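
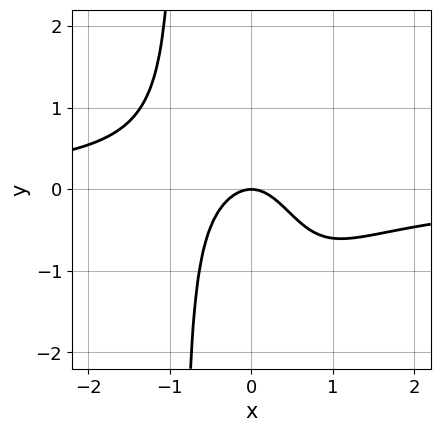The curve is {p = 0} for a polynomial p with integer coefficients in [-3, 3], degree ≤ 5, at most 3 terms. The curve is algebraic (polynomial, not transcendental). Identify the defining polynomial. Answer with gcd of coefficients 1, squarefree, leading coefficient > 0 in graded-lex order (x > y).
(a) The degree is 4 — a generic line meets the curve in up to 4 points.
(b) Reading off the gridlines: one x-axis crossing is at x = 0; one y-axis crossing is at y = 0.
(c) The integer polynomial consistent with all of this is the stated p.

3*x^3*y + 3*x^2 + 2*y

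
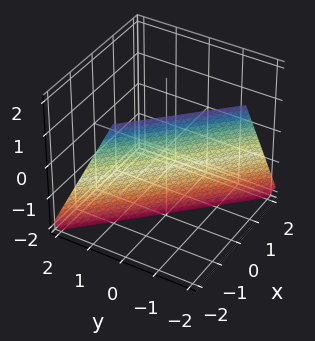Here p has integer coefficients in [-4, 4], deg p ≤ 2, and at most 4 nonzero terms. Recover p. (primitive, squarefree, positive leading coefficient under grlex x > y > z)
Degree: the surface is flat (a plane), so deg p = 1.
Observable constraints: it crosses the z-axis at the gridline z = -2; it crosses the y-axis at the gridline y = -1; one x-axis crossing is at x = -1.
Putting this together gives p.

2*x + 2*y + z + 2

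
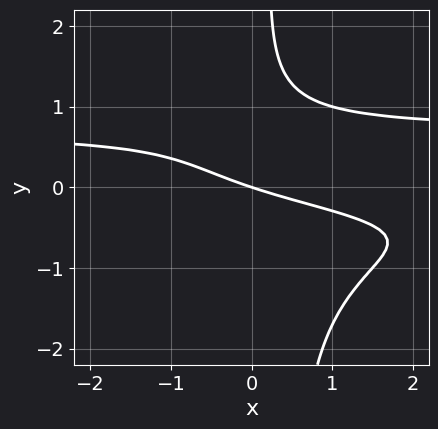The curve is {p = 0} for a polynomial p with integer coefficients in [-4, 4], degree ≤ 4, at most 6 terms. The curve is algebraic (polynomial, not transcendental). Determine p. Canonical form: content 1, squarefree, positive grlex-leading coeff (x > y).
3*x*y^3 - y^3 + 2*y^2 - x - 3*y

First, the degree is 4 — the shape is more complex than any degree-3 curve.
Then, from the visible intercepts: it crosses the y-axis at the gridline y = 0; it meets the x-axis at x = 0 (among the integer gridlines).
Finally, solving for integer coefficients yields p as stated.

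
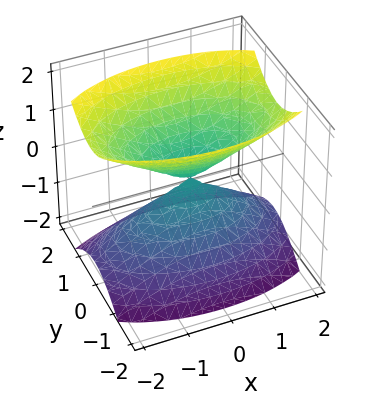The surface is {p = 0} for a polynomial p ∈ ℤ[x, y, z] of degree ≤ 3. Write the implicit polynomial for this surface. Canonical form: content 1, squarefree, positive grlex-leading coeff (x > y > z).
x^2 + 3*y^2 - 2*z^2

First, I count 2 distinct pieces. They look like related sheets of one shape, so recover p as a whole.
Then, the degree is 2 — two nappes meeting at a single point; a quadric.
Next, symmetries: the x ↦ −x reflection is a symmetry, so x appears only in even powers; mirror symmetry y ↦ −y ⇒ only even powers of y; it's symmetric under z → −z, forcing even powers of z.
Then, checking where it meets the axes: it crosses the y-axis at the gridline y = 0; it crosses the z-axis at the gridline z = 0; it meets the x-axis at x = 0 (among the integer gridlines).
Finally, together with the visible shape, these determine p as stated.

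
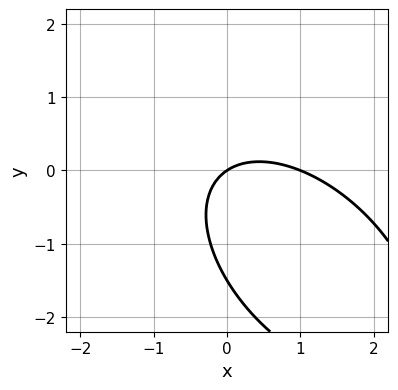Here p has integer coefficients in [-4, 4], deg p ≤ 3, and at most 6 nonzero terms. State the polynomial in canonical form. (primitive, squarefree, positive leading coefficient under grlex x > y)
2*x^2 + 2*x*y + 2*y^2 - 2*x + 3*y

1. Degree: no degree-1 curve has this shape, so deg p = 2.
2. Checking where it meets the axes: among the integer gridlines, it crosses the x-axis at x ∈ {0, 1}; it meets the y-axis at y = 0 (among the integer gridlines).
3. Assembling these constraints gives the stated polynomial.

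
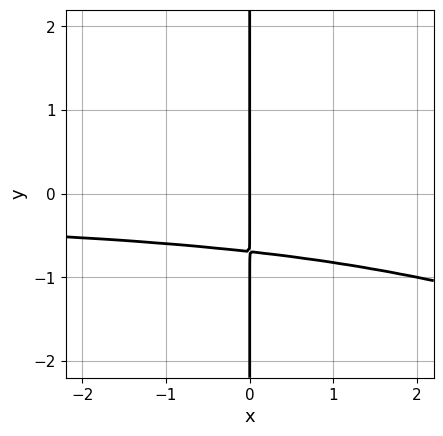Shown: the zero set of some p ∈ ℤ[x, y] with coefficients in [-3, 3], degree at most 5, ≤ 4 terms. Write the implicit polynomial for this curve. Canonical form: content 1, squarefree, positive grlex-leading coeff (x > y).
x^2*y^2 + 3*x*y^3 + x

First, deg p = 4.
Next, observable constraints: it meets the x-axis at x = 0 (among the integer gridlines); the visible y-axis segment lies entirely on the curve.
Finally, solving for integer coefficients yields p as stated.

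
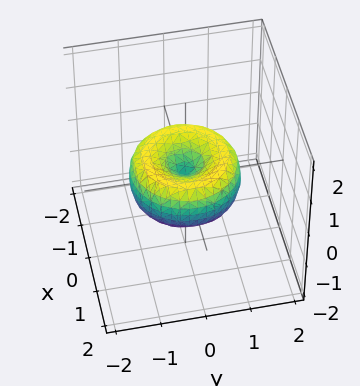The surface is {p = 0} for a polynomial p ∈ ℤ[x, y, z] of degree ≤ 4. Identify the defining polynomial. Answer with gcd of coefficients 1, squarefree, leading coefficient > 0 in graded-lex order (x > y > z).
Degree: no degree-3 surface has this shape, so deg p = 4.
Symmetries: the surface is invariant under rotation about z: p = q(x² + y², z).
Against the integer gridlines: a circular section at z = 0 has radius between 1 and 2; it meets the y-axis at y = 0 (among the integer gridlines); it crosses the x-axis at the gridline x = 0.
Fitting integer coefficients to these (and the overall shape) gives p.

2*x^4 + 4*x^2*y^2 + 2*y^4 - 3*x^2 - 3*y^2 + 3*z^2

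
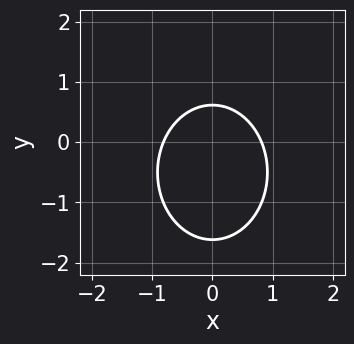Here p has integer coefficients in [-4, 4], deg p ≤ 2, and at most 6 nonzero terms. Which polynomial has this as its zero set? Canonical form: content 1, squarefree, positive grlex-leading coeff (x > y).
1. The degree is 2 — no degree-1 curve has this shape.
2. Symmetries: mirror symmetry x ↦ −x ⇒ only even powers of x.
3. The integer polynomial consistent with all of this is the stated p.

3*x^2 + 2*y^2 + 2*y - 2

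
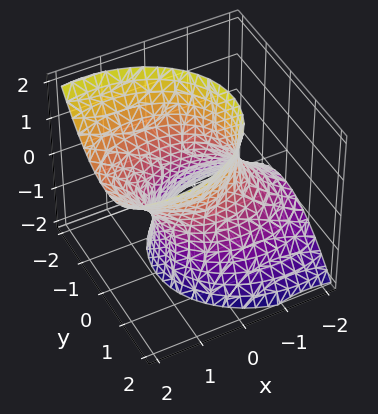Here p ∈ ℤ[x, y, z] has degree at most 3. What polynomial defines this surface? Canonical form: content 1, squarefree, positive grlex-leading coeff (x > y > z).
(a) deg p = 2.
(b) Checking where it meets the axes: among the integer gridlines, it crosses the y-axis at y ∈ {-1, 1}; the surface avoids every integer z-axis point in the box.
(c) Together with the visible shape, these determine p as stated.

2*x^2 - 3*x*z + 3*y^2 - z^2 - 3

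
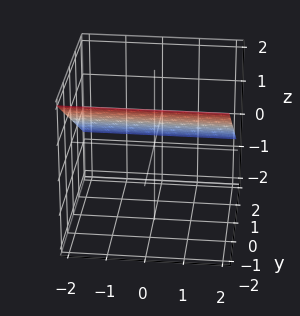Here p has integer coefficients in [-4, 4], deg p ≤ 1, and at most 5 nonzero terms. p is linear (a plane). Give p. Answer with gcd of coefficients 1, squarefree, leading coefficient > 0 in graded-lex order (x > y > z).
2*y + 3*z - 2

1. deg p = 1. Every cross-section is a straight line — this is a plane.
2. Against the integer gridlines: one y-axis crossing is at y = 1; it misses every integer gridline on the x-axis.
3. Solving for integer coefficients yields p as stated.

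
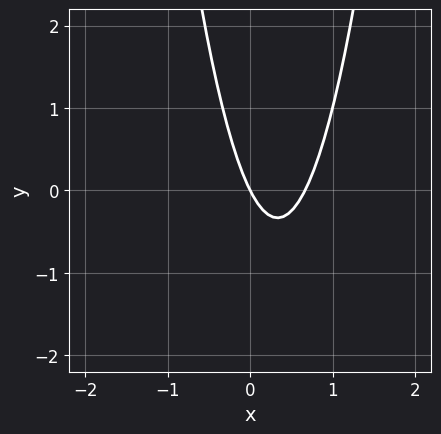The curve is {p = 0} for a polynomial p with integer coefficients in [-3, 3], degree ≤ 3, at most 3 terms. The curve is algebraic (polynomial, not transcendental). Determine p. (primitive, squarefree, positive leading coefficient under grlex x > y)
1. Degree: the shape is more complex than any degree-1 curve, so deg p = 2.
2. Against the integer gridlines: it crosses the x-axis at the gridline x = 0; it meets the y-axis at y = 0 (among the integer gridlines).
3. Fitting integer coefficients to these (and the overall shape) gives p.

3*x^2 - 2*x - y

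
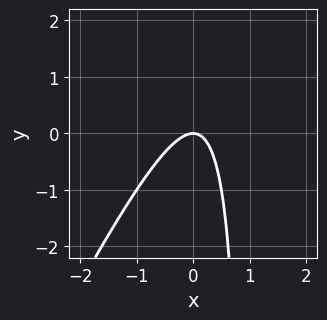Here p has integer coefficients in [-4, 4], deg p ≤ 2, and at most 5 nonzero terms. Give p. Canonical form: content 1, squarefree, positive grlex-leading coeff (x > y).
(a) The degree is 2 — no degree-1 curve has this shape.
(b) From the visible intercepts: one x-axis crossing is at x = 0; it crosses the y-axis at the gridline y = 0.
(c) Together with the visible shape, these determine p as stated.

2*x^2 - x*y + y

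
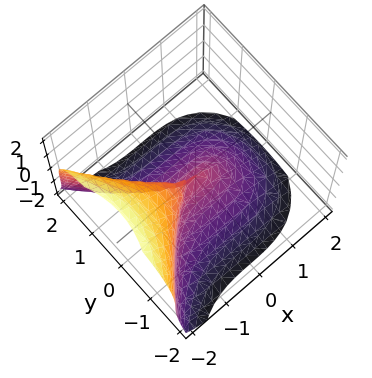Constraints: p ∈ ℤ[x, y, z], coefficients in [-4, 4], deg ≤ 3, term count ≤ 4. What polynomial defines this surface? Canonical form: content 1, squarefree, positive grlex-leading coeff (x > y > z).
1. The degree is 3 — no degree-2 surface has this shape.
2. Against the integer gridlines: one z-axis crossing is at z = 0; one y-axis crossing is at y = 0; one x-axis crossing is at x = 0.
3. Matching integer coefficients to the picture gives p.

x^3 + z^3 + 3*y^2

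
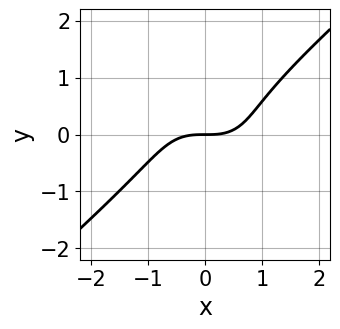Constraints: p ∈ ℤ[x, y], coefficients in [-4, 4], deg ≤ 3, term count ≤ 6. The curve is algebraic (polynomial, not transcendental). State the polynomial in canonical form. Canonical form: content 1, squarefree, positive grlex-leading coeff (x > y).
2*x^3 - 3*y^3 + y^2 - 3*y

1. Degree: the shape is more complex than any degree-2 curve, so deg p = 3.
2. Reading off the gridlines: it meets the x-axis at x = 0 (among the integer gridlines); one y-axis crossing is at y = 0.
3. Together with the visible shape, these determine p as stated.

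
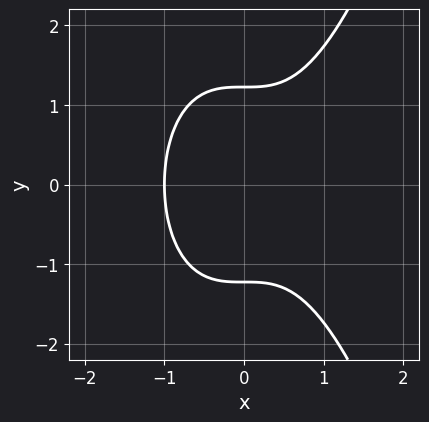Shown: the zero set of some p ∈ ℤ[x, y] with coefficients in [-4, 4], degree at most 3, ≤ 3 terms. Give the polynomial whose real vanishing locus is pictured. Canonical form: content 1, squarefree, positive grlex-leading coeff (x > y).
1. deg p = 3. A generic line meets the curve in up to 3 points.
2. Symmetries: the y ↦ −y reflection is a symmetry, so y appears only in even powers.
3. Reading off the gridlines: one x-axis crossing is at x = -1.
4. Fitting integer coefficients to these (and the overall shape) gives p.

3*x^3 - 2*y^2 + 3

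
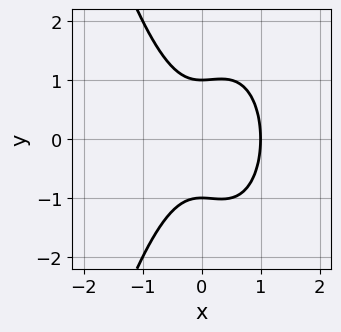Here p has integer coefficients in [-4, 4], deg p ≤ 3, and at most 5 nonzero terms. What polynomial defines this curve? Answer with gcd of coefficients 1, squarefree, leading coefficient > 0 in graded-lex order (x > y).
2*x^3 - x^2 + y^2 - 1

deg p = 3. No degree-2 curve has this shape.
Symmetries: the y ↦ −y reflection is a symmetry, so y appears only in even powers.
Observable constraints: among the integer gridlines, it crosses the y-axis at y ∈ {-1, 1}; it meets the x-axis at x = 1 (among the integer gridlines).
Together with the visible shape, these determine p as stated.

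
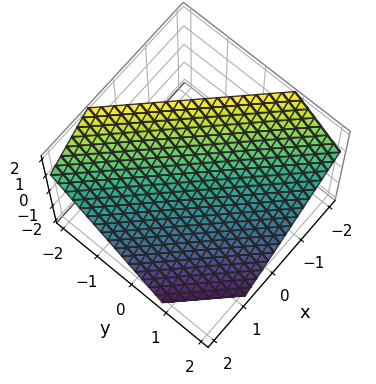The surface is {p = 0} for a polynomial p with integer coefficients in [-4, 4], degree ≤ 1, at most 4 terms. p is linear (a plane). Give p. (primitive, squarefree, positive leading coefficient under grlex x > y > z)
3*x + 3*y + 3*z - 2

(a) Degree: every cross-section is a straight line — this is a plane, so deg p = 1.
(b) Matching integer coefficients to the picture gives p.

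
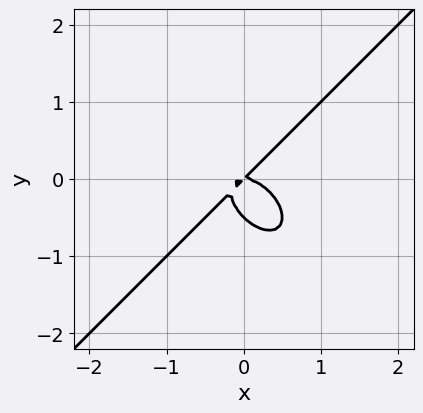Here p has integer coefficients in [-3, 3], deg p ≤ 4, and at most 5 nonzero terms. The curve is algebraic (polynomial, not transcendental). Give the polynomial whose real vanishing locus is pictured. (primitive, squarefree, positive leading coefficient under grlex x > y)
2*x^3 - 2*y^3 + x*y - y^2

deg p = 3.
Against the integer gridlines: it meets the y-axis at y = 0 (among the integer gridlines); it meets the x-axis at x = 0 (among the integer gridlines).
Matching integer coefficients to the picture gives p.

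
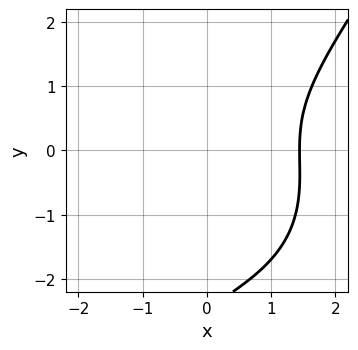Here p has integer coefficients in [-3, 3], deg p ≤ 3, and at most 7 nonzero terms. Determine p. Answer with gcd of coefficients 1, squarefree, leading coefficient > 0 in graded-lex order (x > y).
x^3 + x*y^2 - y^3 - 2*y^2 - 3

(a) deg p = 3.
(b) Checking where it meets the axes: the curve avoids every integer y-axis point in the box.
(c) Matching integer coefficients to the picture gives p.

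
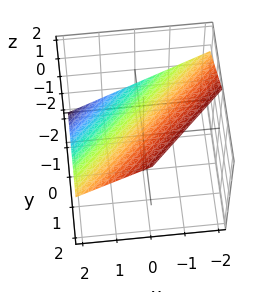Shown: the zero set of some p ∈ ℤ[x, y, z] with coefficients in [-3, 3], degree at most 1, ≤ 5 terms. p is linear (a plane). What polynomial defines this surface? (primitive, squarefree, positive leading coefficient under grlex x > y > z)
2*x - 2*y + 3*z - 2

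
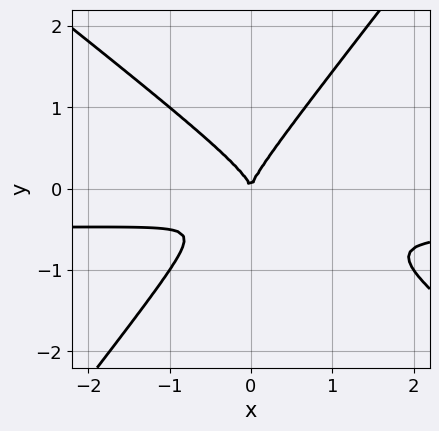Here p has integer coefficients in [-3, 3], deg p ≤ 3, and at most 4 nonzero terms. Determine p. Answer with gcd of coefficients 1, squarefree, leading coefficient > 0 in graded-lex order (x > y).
2*x^2*y + x*y^2 - 2*y^3 + x^2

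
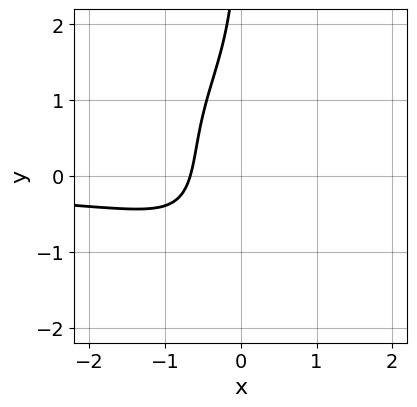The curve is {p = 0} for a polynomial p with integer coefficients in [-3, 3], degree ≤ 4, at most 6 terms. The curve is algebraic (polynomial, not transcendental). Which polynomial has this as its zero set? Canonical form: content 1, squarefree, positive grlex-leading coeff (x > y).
x^2*y^2 + x*y^3 - 2*x^2*y + 3*x + 2

(a) Degree: the shape is more complex than any degree-3 curve, so deg p = 4.
(b) Observable constraints: the curve avoids every integer y-axis point in the box.
(c) The integer polynomial consistent with all of this is the stated p.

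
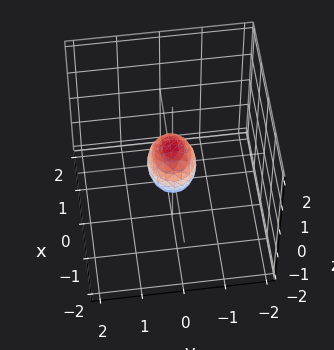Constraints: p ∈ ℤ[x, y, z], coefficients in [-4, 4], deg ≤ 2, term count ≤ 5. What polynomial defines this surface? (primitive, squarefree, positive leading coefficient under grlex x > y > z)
2*x^2 + 3*y^2 + 2*z^2 - 1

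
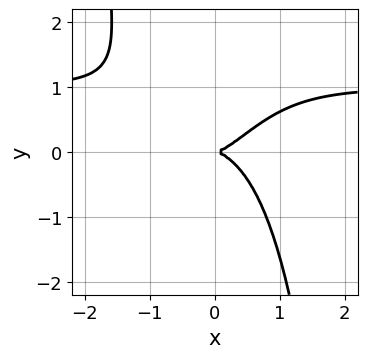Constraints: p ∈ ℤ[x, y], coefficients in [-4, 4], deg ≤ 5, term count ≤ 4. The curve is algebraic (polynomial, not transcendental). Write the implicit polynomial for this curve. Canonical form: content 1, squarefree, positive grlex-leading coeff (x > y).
First, degree: no degree-3 curve has this shape, so deg p = 4.
Next, from the axis intercepts and sections: it meets the x-axis at x = 0 (among the integer gridlines); it meets the y-axis at y = 0 (among the integer gridlines).
Finally, assembling these constraints gives the stated polynomial.

x^3*y - x^3 + y^2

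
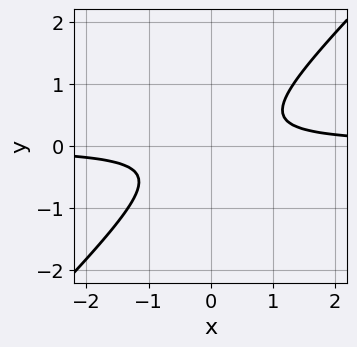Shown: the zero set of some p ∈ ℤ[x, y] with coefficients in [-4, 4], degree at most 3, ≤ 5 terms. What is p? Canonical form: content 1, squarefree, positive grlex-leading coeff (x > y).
First, the degree is 2 — no degree-1 curve has this shape.
Then, from the axis intercepts and sections: the curve avoids every integer y-axis point in the box; the curve avoids every integer x-axis point in the box.
Finally, together with the visible shape, these determine p as stated.

3*x*y - 3*y^2 - 1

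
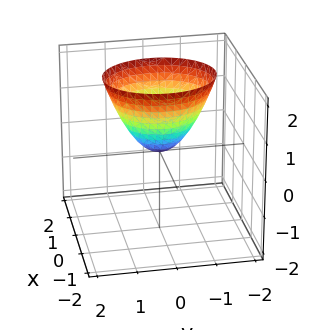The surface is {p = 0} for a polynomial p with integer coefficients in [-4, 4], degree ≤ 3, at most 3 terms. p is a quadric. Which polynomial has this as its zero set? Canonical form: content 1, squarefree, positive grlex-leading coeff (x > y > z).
First, deg p = 2.
Then, symmetries: the x ↦ −x reflection is a symmetry, so x appears only in even powers; the y ↦ −y reflection is a symmetry, so y appears only in even powers.
Next, checking where it meets the axes: it crosses the y-axis at the gridline y = 0; it meets the x-axis at x = 0 (among the integer gridlines); it crosses the z-axis at the gridline z = 0.
Finally, matching integer coefficients to the picture gives p.

3*x^2 + 2*y^2 - 2*z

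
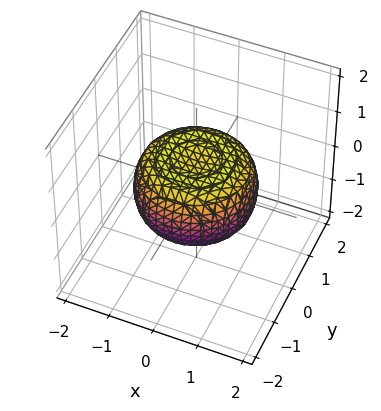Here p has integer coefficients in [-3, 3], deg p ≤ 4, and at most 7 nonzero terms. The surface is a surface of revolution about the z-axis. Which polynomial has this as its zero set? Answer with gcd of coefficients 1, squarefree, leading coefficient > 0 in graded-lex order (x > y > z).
(a) Degree: the shape is more complex than any degree-3 surface, so deg p = 4.
(b) By symmetry, the surface is invariant under rotation about z: p = q(x² + y², z).
(c) Checking where it meets the axes: a circular section at z = 0 has radius between 1 and 2.
(d) Matching integer coefficients to the picture gives p.

x^4 + 2*x^2*y^2 + y^4 - x^2 - y^2 + 2*z^2 - 1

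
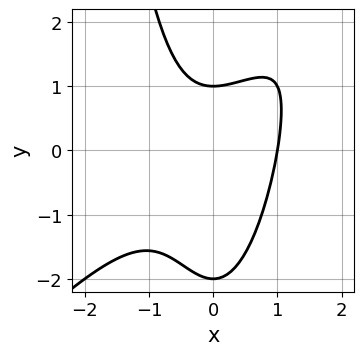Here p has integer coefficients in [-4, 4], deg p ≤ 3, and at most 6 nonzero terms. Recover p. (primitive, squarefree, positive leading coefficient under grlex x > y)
2*x^3 - 2*x^2*y + y^2 + y - 2

1. deg p = 3.
2. From the axis intercepts and sections: among the integer gridlines, it crosses the y-axis at y ∈ {-2, 1}; one x-axis crossing is at x = 1.
3. The integer polynomial consistent with all of this is the stated p.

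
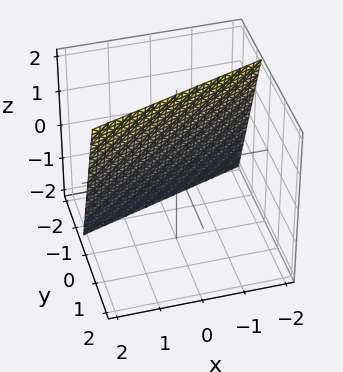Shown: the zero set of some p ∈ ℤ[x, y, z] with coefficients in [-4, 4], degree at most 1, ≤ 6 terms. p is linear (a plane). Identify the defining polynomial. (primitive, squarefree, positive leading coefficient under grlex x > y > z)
x - 3*y + z - 2

Degree: every cross-section is a straight line — this is a plane, so deg p = 1.
From the axis intercepts and sections: one z-axis crossing is at z = 2; one x-axis crossing is at x = 2.
The integer polynomial consistent with all of this is the stated p.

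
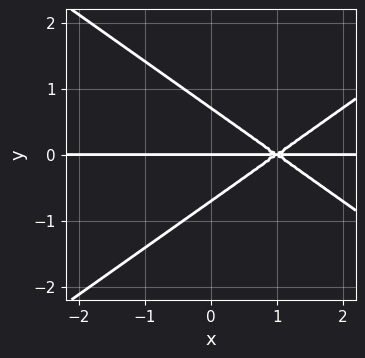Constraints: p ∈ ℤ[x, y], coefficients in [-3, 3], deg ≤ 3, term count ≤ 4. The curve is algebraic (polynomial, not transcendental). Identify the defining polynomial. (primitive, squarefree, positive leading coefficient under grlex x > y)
First, degree: a generic line meets the curve in up to 3 points, so deg p = 3.
Next, against the integer gridlines: the visible x-axis segment lies entirely on the curve; one y-axis crossing is at y = 0.
Finally, putting this together gives p.

x^2*y - 2*y^3 - 2*x*y + y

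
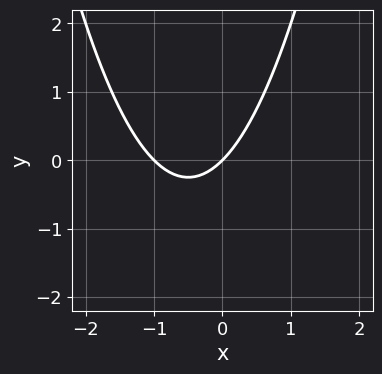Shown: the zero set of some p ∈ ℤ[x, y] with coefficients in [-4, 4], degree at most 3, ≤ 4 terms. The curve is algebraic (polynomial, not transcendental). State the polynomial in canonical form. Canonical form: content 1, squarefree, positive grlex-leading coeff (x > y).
x^2 + x - y

(a) deg p = 2. A generic line meets the curve in up to 2 points.
(b) From the visible intercepts: the x-axis gridline crossings are at x ∈ {-1, 0}; one y-axis crossing is at y = 0.
(c) These observations pin down the coefficients.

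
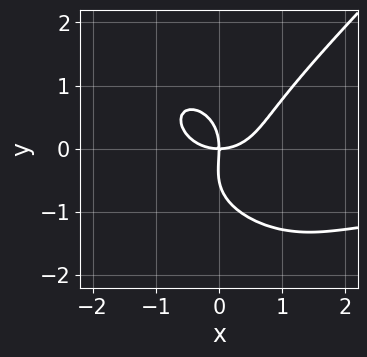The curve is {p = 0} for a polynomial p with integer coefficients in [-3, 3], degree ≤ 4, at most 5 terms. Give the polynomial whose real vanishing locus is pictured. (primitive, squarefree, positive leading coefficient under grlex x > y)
2*x^3*y - 2*y^4 + 2*x^3 - y^3 - 3*x*y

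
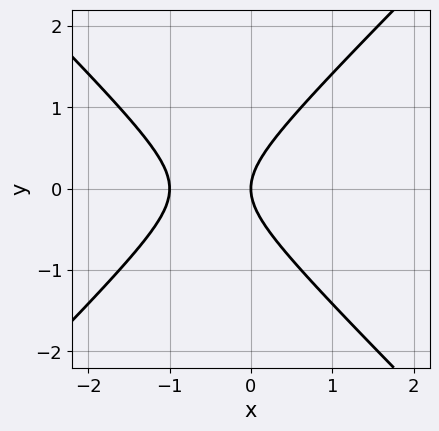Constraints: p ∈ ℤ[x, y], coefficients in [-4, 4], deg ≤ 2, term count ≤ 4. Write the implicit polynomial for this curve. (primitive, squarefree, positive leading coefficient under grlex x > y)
(a) deg p = 2. A generic line meets the curve in up to 2 points.
(b) Symmetries: it's symmetric under y → −y, forcing even powers of y.
(c) Checking where it meets the axes: one y-axis crossing is at y = 0; among the integer gridlines, it crosses the x-axis at x ∈ {-1, 0}.
(d) The integer polynomial consistent with all of this is the stated p.

x^2 - y^2 + x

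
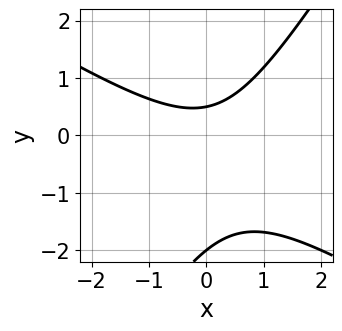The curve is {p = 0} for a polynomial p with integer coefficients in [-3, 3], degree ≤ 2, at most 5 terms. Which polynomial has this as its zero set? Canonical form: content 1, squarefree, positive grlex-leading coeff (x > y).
First, degree: a generic line meets the curve in up to 2 points, so deg p = 2.
Next, reading off the gridlines: no x-intercept at any integer in the box; it crosses the y-axis at the gridline y = -2.
Finally, matching integer coefficients to the picture gives p.

2*x^2 + 2*x*y - 2*y^2 - 3*y + 2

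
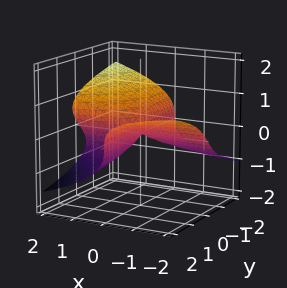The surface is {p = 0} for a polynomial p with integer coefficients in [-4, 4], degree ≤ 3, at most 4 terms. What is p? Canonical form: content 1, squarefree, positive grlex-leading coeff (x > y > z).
2*z^3 + x*y - x*z

The degree is 3 — no degree-2 surface has this shape.
Checking where it meets the axes: the visible x-axis segment lies entirely on the surface; every point of the y-axis in the box is on the surface; one z-axis crossing is at z = 0.
Putting this together gives p.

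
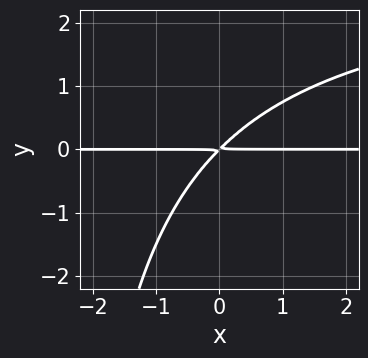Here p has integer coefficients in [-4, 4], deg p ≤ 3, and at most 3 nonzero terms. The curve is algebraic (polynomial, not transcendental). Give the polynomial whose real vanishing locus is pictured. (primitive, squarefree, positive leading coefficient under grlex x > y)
x*y^2 - 3*x*y + 3*y^2

(a) The degree is 3 — a generic line meets the curve in up to 3 points.
(b) Against the integer gridlines: every point of the x-axis in the box is on the curve.
(c) Fitting integer coefficients to these (and the overall shape) gives p.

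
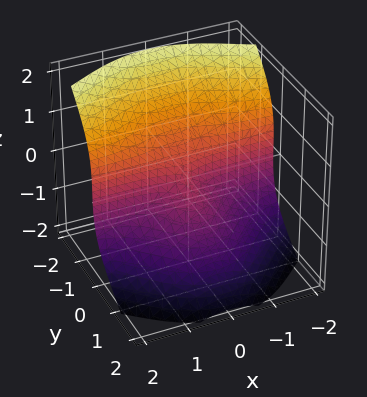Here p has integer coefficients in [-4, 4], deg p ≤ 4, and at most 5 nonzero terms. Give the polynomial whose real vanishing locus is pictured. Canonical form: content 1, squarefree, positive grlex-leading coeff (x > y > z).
First, degree: a generic line meets the surface in up to 3 points, so deg p = 3.
Then, from the visible intercepts: it crosses the x-axis at the gridline x = 0; one z-axis crossing is at z = 0.
Finally, the integer polynomial consistent with all of this is the stated p.

3*x^2*y + 2*y^3 + 2*z^3 + x^2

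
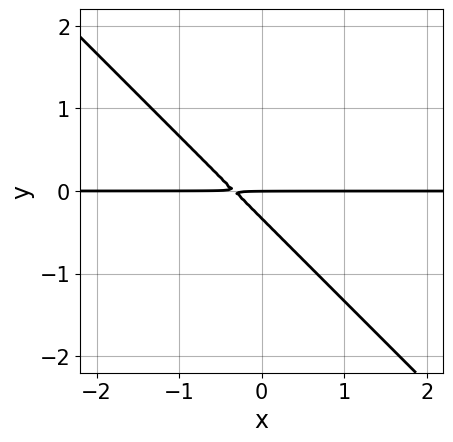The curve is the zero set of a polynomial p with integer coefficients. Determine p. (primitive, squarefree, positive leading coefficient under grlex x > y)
The degree is 2 — the shape is more complex than any degree-1 curve.
From the visible intercepts: it crosses the y-axis at the gridline y = 0; the visible x-axis segment lies entirely on the curve.
The integer polynomial consistent with all of this is the stated p.

3*x*y + 3*y^2 + y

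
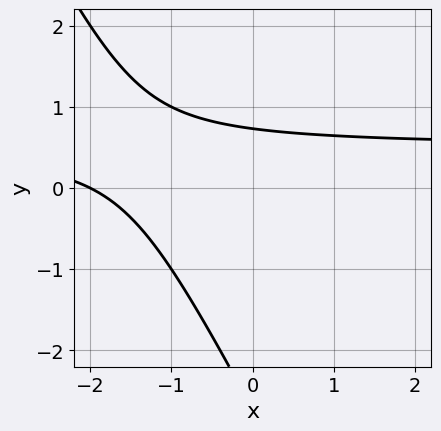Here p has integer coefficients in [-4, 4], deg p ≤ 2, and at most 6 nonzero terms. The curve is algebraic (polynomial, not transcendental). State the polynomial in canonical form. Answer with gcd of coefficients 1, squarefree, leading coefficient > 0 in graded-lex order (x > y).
2*x*y + y^2 - x + 2*y - 2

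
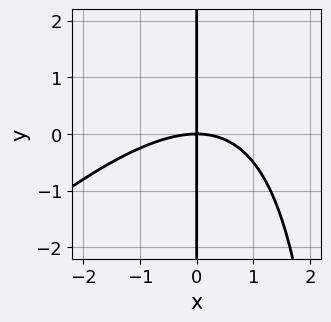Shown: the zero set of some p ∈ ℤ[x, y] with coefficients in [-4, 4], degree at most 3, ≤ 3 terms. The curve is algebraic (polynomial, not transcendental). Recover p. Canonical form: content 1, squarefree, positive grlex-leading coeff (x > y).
(a) Degree: no degree-2 curve has this shape, so deg p = 3.
(b) Observable constraints: it crosses the x-axis at the gridline x = 0; the visible y-axis segment lies entirely on the curve.
(c) The integer polynomial consistent with all of this is the stated p.

x^3 - x^2*y + 3*x*y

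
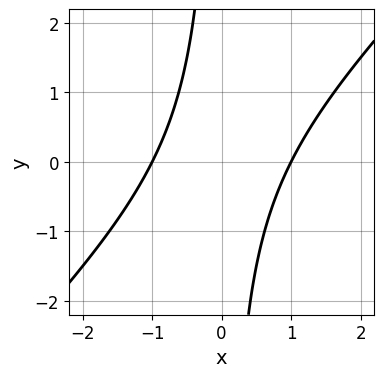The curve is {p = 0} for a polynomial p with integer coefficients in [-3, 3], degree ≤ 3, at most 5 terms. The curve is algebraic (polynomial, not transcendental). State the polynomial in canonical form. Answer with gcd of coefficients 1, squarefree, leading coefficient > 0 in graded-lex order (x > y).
x^2 - x*y - 1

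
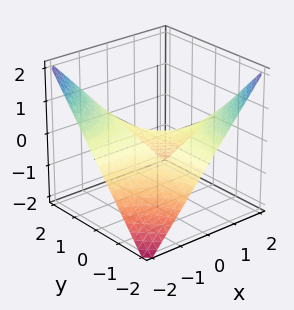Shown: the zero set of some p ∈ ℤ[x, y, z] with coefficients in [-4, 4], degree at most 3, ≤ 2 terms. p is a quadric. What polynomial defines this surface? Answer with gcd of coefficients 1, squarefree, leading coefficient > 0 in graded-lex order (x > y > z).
x*y + 2*z

1. deg p = 2. A saddle surface; a quadric.
2. From the axis intercepts and sections: the visible x-axis segment lies entirely on the surface; every point of the y-axis in the box is on the surface; one z-axis crossing is at z = 0.
3. The integer polynomial consistent with all of this is the stated p.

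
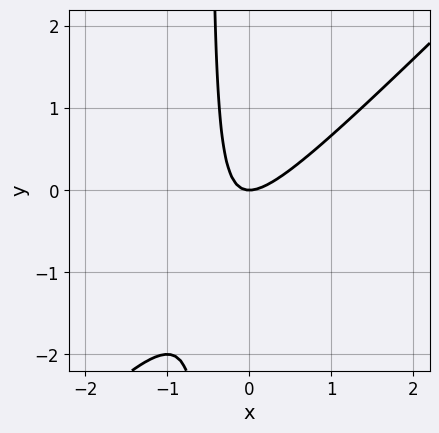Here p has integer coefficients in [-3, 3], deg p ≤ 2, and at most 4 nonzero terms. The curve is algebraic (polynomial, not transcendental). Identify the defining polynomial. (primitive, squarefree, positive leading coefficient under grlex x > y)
2*x^2 - 2*x*y - y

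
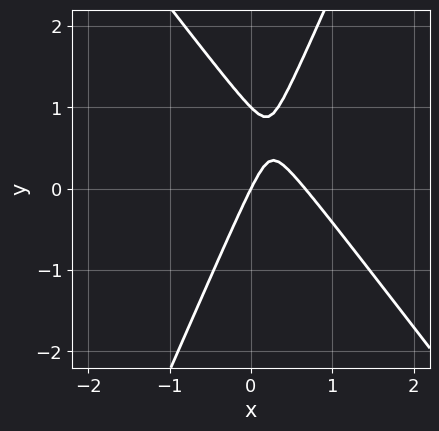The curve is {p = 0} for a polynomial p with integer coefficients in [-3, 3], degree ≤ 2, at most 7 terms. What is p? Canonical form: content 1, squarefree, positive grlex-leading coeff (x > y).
3*x^2 + x*y - y^2 - 2*x + y

(a) Degree: the shape is more complex than any degree-1 curve, so deg p = 2.
(b) From the visible intercepts: one x-axis crossing is at x = 0; among the integer gridlines, it crosses the y-axis at y ∈ {0, 1}.
(c) Matching integer coefficients to the picture gives p.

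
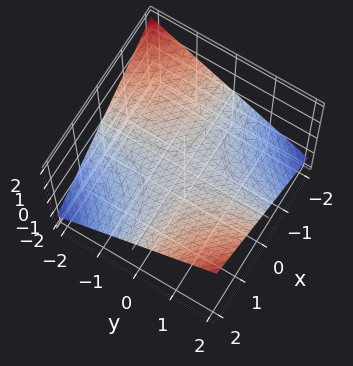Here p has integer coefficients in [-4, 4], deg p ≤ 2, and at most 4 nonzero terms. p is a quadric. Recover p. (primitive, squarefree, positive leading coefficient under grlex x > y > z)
x*y - 3*z

1. Degree: a saddle surface; a quadric, so deg p = 2.
2. From the axis intercepts and sections: the visible x-axis segment lies entirely on the surface; it crosses the z-axis at the gridline z = 0; the visible y-axis segment lies entirely on the surface.
3. These observations pin down the coefficients.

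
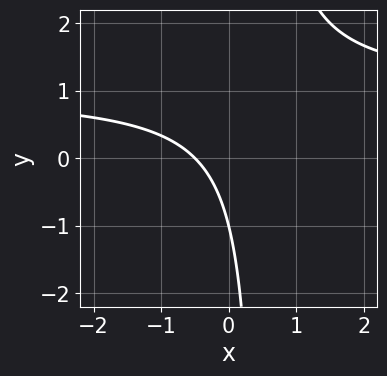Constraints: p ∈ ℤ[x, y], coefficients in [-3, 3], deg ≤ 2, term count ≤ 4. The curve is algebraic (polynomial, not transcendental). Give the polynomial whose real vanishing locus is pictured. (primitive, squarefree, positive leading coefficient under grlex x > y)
2*x*y - 2*x - y - 1

First, degree: no degree-1 curve has this shape, so deg p = 2.
Next, observable constraints: it crosses the y-axis at the gridline y = -1.
Finally, matching integer coefficients to the picture gives p.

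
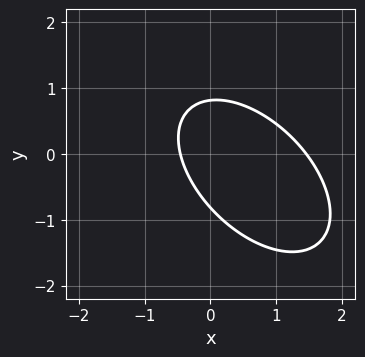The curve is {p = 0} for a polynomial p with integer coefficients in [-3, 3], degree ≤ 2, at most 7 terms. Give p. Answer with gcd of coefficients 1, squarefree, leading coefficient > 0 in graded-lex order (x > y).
deg p = 2. The shape is more complex than any degree-1 curve.
Solving for integer coefficients yields p as stated.

3*x^2 + 3*x*y + 3*y^2 - 3*x - 2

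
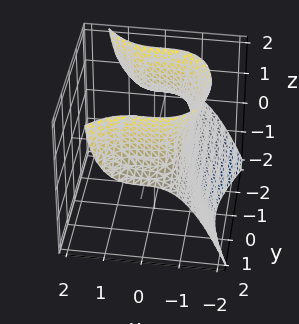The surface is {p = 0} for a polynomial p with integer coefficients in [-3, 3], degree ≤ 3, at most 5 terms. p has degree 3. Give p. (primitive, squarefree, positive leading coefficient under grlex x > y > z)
3*x^3 - 2*y^2*z + 2*z^2 - z + 3

(a) deg p = 3.
(b) From the visible intercepts: the surface avoids every integer z-axis point in the box; it meets the x-axis at x = -1 (among the integer gridlines); no y-intercept at any integer in the box.
(c) Fitting integer coefficients to these (and the overall shape) gives p.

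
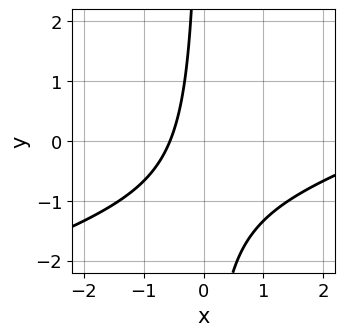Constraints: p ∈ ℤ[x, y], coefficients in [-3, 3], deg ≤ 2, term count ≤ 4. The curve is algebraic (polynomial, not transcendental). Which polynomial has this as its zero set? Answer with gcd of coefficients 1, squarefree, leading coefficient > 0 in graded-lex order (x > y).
x^2 - 3*x*y - 3*x - 2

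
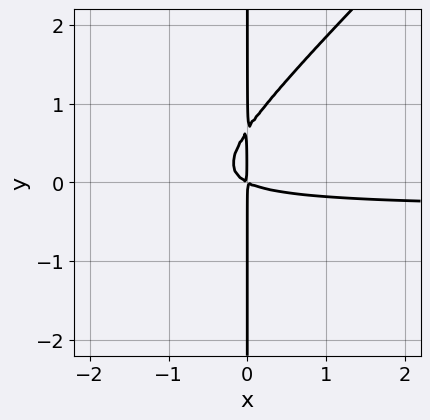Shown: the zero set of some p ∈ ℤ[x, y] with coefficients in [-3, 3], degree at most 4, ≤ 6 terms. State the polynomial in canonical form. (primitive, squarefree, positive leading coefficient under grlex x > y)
Degree: a generic line meets the curve in up to 3 points, so deg p = 3.
Checking where it meets the axes: every point of the y-axis in the box is on the curve.
Solving for integer coefficients yields p as stated.

3*x^2*y - 3*x*y^2 + x^2 + 2*x*y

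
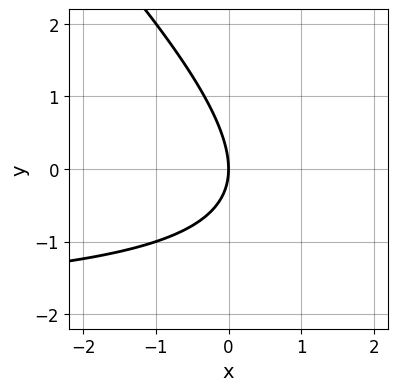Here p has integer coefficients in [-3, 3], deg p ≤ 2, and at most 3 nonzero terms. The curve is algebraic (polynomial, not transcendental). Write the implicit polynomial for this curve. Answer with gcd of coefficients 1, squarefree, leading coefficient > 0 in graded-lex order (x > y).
1. deg p = 2. No degree-1 curve has this shape.
2. Reading off the gridlines: one y-axis crossing is at y = 0; it crosses the x-axis at the gridline x = 0.
3. Solving for integer coefficients yields p as stated.

x*y + y^2 + 2*x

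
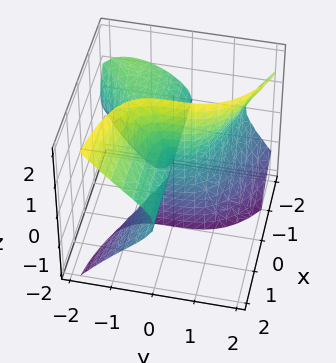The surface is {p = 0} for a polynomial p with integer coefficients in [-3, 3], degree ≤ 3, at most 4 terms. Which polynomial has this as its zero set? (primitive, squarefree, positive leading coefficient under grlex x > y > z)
1. There are 2 components. Treating them together as one polynomial.
2. The degree is 3 — the shape is more complex than any degree-2 surface.
3. Observable constraints: every point of the x-axis in the box is on the surface; it meets the y-axis at y = 0 (among the integer gridlines).
4. Solving for integer coefficients yields p as stated. Check: (0, 0, 1) on the z-axis lies on the surface, and p(0, 0, 1) = 0. ✓

x*y^2 - 3*x*z^2 - 2*y^3 - 3*x*y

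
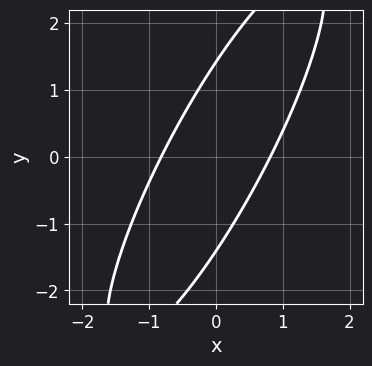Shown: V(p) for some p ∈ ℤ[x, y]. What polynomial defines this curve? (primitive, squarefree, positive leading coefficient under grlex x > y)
3*x^2 - 3*x*y + y^2 - 2

(a) deg p = 2.
(b) Matching integer coefficients to the picture gives p.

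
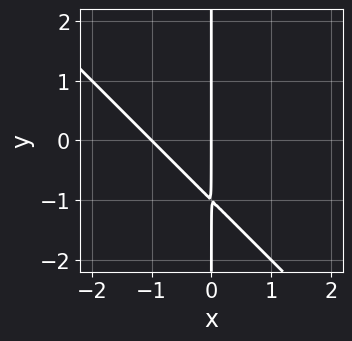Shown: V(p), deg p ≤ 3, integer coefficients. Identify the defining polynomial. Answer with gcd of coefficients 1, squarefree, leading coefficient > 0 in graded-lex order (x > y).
x^2 + x*y + x

(a) Degree: no degree-1 curve has this shape, so deg p = 2.
(b) Observable constraints: every point of the y-axis in the box is on the curve; the x-axis gridline crossings are at x ∈ {-1, 0}.
(c) Fitting integer coefficients to these (and the overall shape) gives p.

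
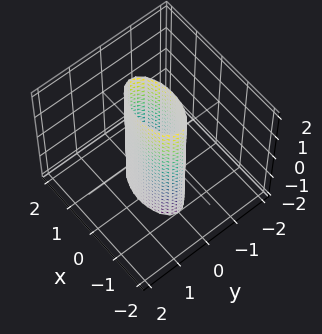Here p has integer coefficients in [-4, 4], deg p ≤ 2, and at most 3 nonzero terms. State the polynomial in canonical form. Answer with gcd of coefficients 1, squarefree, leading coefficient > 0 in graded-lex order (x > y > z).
The degree is 2 — constant cross-section along one axis; a quadric.
Symmetries: the z ↦ −z reflection is a symmetry, so z appears only in even powers; mirror symmetry x ↦ −x ⇒ only even powers of x; the y ↦ −y reflection is a symmetry, so y appears only in even powers.
From the axis intercepts and sections: no z-intercept at any integer in the box; among the integer gridlines, it crosses the x-axis at x ∈ {-1, 1}.
Assembling these constraints gives the stated polynomial.

x^2 + 3*y^2 - 1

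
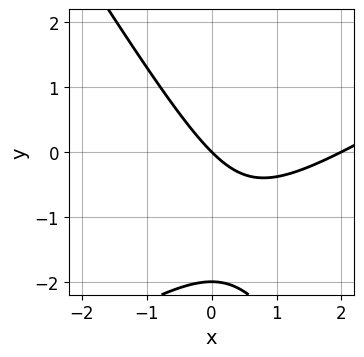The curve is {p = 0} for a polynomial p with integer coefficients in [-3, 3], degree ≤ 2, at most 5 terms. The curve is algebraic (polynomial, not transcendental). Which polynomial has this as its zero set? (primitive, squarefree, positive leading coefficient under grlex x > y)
x^2 - x*y - y^2 - 2*x - 2*y

(a) deg p = 2.
(b) Against the integer gridlines: among the integer gridlines, it crosses the y-axis at y ∈ {-2, 0}; among the integer gridlines, it crosses the x-axis at x ∈ {0, 2}.
(c) Assembling these constraints gives the stated polynomial.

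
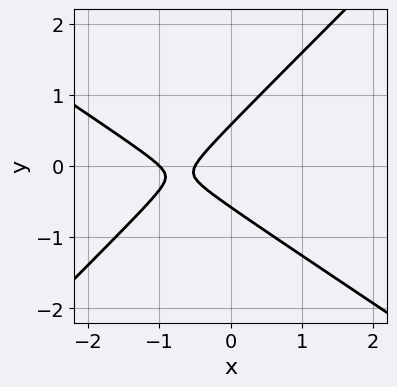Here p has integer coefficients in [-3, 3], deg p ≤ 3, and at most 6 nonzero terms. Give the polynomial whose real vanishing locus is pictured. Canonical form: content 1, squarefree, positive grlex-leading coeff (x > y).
The degree is 2 — no degree-1 curve has this shape.
Observable constraints: it crosses the x-axis at the gridline x = -1.
These observations pin down the coefficients.

2*x^2 + x*y - 3*y^2 + 3*x + 1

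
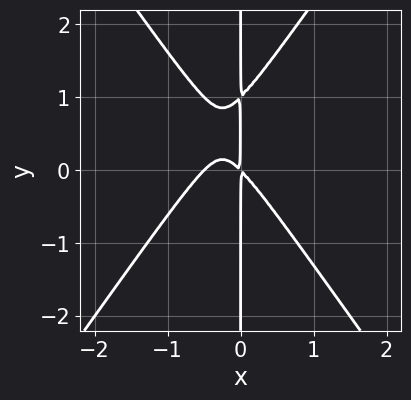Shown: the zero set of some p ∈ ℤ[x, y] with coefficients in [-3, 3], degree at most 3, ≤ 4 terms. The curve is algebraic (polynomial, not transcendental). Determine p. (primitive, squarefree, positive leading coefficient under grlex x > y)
2*x^3 - x*y^2 + x^2 + x*y

1. Degree: a generic line meets the curve in up to 3 points, so deg p = 3.
2. Observable constraints: every point of the y-axis in the box is on the curve.
3. The integer polynomial consistent with all of this is the stated p.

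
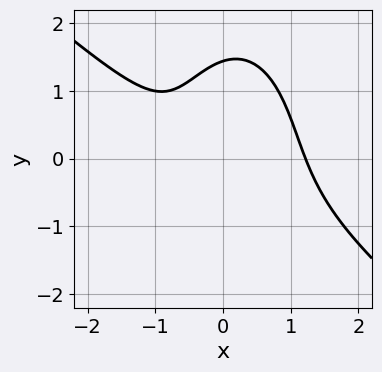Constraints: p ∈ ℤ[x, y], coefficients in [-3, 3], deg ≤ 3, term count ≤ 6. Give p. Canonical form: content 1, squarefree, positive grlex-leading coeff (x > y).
First, degree: the shape is more complex than any degree-2 curve, so deg p = 3.
Finally, putting this together gives p.

3*x^3 + 3*x^2*y + y^3 - 2*x - 3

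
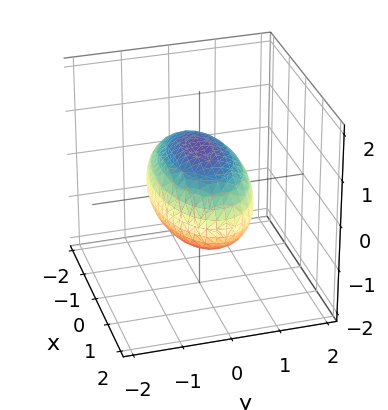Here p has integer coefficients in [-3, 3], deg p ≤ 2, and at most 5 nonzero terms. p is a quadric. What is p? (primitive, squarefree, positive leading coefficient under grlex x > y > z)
x^2 + 3*y^2 + 3*z^2 - 3

1. Degree: bounded and convex; a quadric, so deg p = 2.
2. Symmetries: the z ↦ −z reflection is a symmetry, so z appears only in even powers; mirror symmetry x ↦ −x ⇒ only even powers of x; it's symmetric under y → −y, forcing even powers of y.
3. Checking where it meets the axes: the z-axis gridline crossings are at z ∈ {-1, 1}; the y-axis gridline crossings are at y ∈ {-1, 1}.
4. Solving for integer coefficients yields p as stated.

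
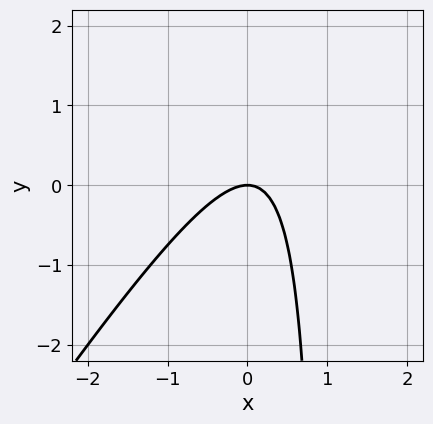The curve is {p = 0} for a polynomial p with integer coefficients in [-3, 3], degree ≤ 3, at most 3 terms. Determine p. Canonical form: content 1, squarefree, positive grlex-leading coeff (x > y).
First, the degree is 2 — no degree-1 curve has this shape.
Then, against the integer gridlines: one x-axis crossing is at x = 0; one y-axis crossing is at y = 0.
Finally, assembling these constraints gives the stated polynomial.

3*x^2 - 2*x*y + 2*y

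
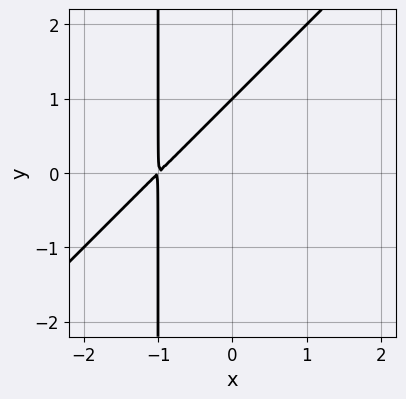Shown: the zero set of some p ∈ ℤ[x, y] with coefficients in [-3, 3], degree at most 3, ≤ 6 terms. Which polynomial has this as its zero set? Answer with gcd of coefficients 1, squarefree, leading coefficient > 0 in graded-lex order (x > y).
First, the degree is 2 — a generic line meets the curve in up to 2 points.
Then, against the integer gridlines: one y-axis crossing is at y = 1.
Finally, together with the visible shape, these determine p as stated.

x^2 - x*y + 2*x - y + 1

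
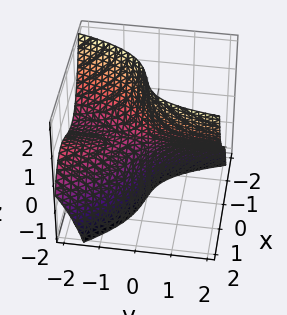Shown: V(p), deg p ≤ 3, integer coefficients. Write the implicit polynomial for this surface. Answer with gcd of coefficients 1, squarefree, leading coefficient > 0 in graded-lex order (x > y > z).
The degree is 3 — a generic line meets the surface in up to 3 points.
Reading off the gridlines: the visible y-axis segment lies entirely on the surface; one x-axis crossing is at x = 0; every point of the z-axis in the box is on the surface.
Putting this together gives p.

2*x^3 + x^2*y + 2*x*y - 3*y*z + 2*x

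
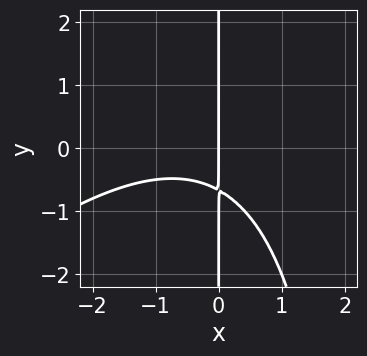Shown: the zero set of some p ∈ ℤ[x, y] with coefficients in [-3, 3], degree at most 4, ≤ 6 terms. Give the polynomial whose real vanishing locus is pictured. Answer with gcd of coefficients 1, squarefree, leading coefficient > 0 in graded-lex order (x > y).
First, the degree is 3 — the shape is more complex than any degree-2 curve.
Then, from the axis intercepts and sections: it meets the x-axis at x = 0 (among the integer gridlines); every point of the y-axis in the box is on the curve.
Finally, putting this together gives p.

x^3 - x^2*y + x^2 + 3*x*y + 2*x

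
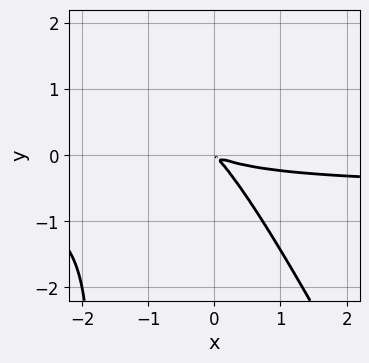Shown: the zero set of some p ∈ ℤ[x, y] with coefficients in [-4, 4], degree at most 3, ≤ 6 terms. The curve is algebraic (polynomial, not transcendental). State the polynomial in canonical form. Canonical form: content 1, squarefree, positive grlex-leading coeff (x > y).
2*x^2*y + x*y^2 + x^2 + 3*x*y + 2*y^2

(a) deg p = 3.
(b) Matching integer coefficients to the picture gives p.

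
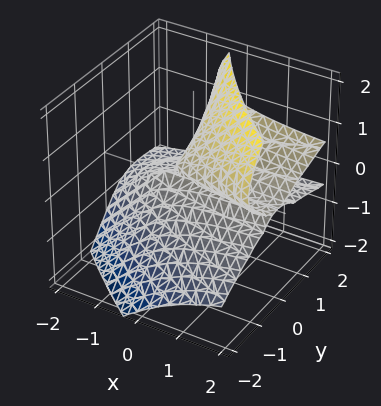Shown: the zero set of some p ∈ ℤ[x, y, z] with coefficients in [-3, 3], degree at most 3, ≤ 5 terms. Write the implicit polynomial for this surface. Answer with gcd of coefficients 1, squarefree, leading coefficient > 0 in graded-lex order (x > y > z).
3*x*z^2 + 3*y*z^2 - 3*z^3 - y^2 + 2*z^2

(a) The degree is 3 — a generic line meets the surface in up to 3 points.
(b) Reading off the gridlines: the visible x-axis segment lies entirely on the surface; one z-axis crossing is at z = 0.
(c) Solving for integer coefficients yields p as stated.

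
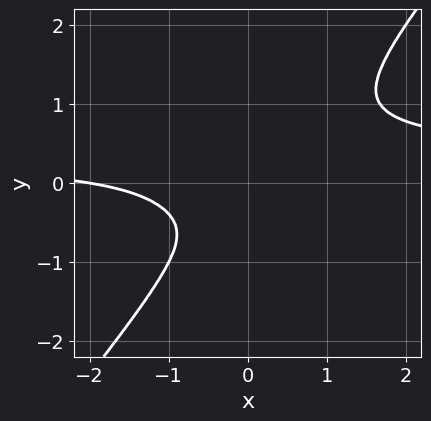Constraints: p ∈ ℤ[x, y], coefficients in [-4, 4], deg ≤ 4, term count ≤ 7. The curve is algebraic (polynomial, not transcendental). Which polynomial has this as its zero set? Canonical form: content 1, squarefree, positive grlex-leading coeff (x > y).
(a) Degree: a generic line meets the curve in up to 4 points, so deg p = 4.
(b) From the visible intercepts: it meets the x-axis at x = -2 (among the integer gridlines).
(c) The integer polynomial consistent with all of this is the stated p.

3*x^3*y - x^2*y^2 - y^4 - x^3 - 2*x^2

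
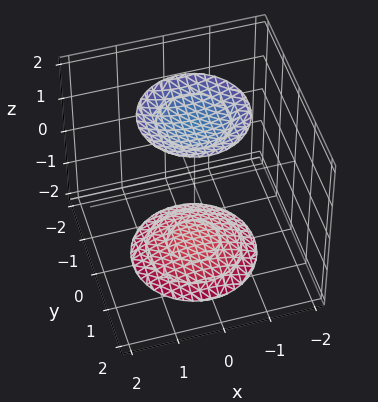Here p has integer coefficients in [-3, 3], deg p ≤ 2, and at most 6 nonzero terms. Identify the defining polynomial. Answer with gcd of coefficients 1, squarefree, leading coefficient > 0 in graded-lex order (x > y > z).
x^2 + y^2 - z^2 + 3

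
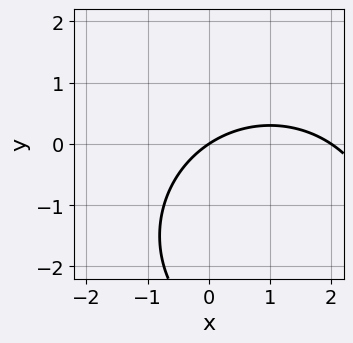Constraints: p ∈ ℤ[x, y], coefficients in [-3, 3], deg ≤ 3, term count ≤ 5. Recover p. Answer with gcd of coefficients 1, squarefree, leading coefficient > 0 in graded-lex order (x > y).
First, degree: no degree-1 curve has this shape, so deg p = 2.
Next, from the axis intercepts and sections: it meets the y-axis at y = 0 (among the integer gridlines); the x-axis gridline crossings are at x ∈ {0, 2}.
Finally, together with the visible shape, these determine p as stated.

x^2 + y^2 - 2*x + 3*y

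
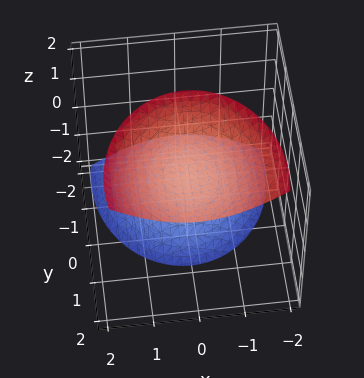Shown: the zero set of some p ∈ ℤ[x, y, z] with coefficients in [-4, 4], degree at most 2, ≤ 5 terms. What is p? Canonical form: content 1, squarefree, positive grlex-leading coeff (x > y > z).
3*x^2 + 2*y^2 - 3*y*z - 2*z^2 + 3

(a) The picture has 2 separate pieces. Treating them together as one polynomial.
(b) The degree is 2 — the shape is more complex than any degree-1 surface.
(c) From the axis intercepts and sections: no x-intercept at any integer in the box; the surface avoids every integer y-axis point in the box.
(d) The integer polynomial consistent with all of this is the stated p.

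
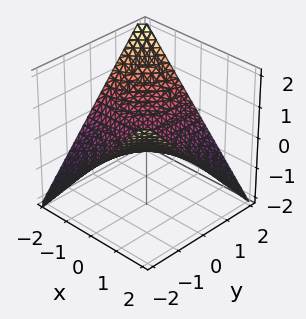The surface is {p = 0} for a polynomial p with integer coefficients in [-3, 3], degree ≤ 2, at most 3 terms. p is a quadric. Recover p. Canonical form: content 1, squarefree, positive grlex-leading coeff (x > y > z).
1. The degree is 2 — a saddle surface; a quadric.
2. From the visible intercepts: the visible y-axis segment lies entirely on the surface; every point of the x-axis in the box is on the surface; one z-axis crossing is at z = 0.
3. Assembling these constraints gives the stated polynomial.

x*y + 2*z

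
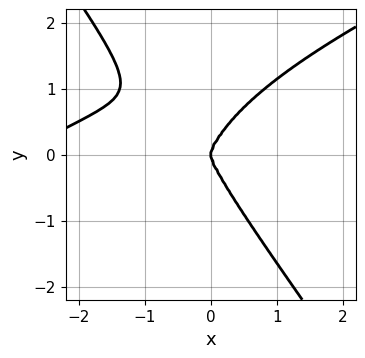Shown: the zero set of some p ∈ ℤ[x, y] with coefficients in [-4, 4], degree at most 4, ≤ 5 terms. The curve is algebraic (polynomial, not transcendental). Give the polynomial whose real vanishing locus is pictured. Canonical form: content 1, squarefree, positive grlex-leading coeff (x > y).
1. Degree: the shape is more complex than any degree-3 curve, so deg p = 4.
2. From the axis intercepts and sections: it meets the x-axis at x = 0 (among the integer gridlines); one y-axis crossing is at y = 0.
3. These observations pin down the coefficients.

x^4 - 2*x^3*y - y^4 + 3*x^3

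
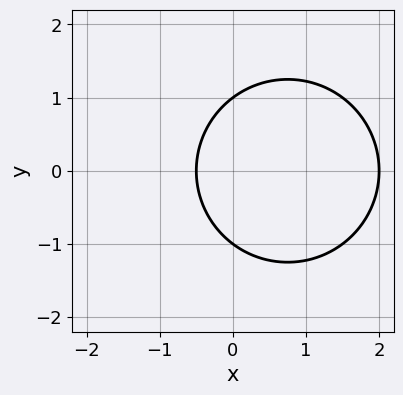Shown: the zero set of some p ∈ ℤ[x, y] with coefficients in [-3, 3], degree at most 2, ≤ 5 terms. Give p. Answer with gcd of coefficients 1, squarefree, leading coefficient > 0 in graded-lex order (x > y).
deg p = 2.
Symmetries: mirror symmetry y ↦ −y ⇒ only even powers of y.
Observable constraints: it crosses the x-axis at the gridline x = 2; among the integer gridlines, it crosses the y-axis at y ∈ {-1, 1}.
Assembling these constraints gives the stated polynomial.

2*x^2 + 2*y^2 - 3*x - 2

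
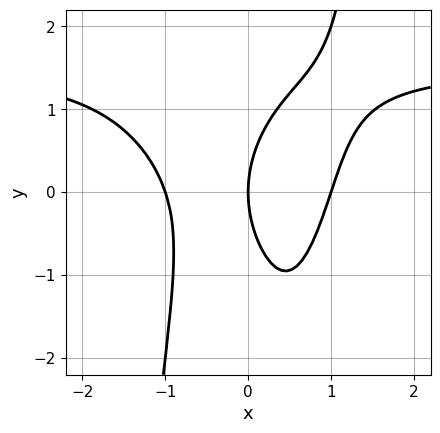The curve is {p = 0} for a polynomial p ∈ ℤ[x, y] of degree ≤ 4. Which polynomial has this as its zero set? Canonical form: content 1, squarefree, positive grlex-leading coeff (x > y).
First, degree: the shape is more complex than any degree-3 curve, so deg p = 4.
Next, observable constraints: it meets the y-axis at y = 0 (among the integer gridlines); among the integer gridlines, it crosses the x-axis at x ∈ {-1, 0, 1}.
Finally, together with the visible shape, these determine p as stated.

2*x^3*y - 3*x^3 - y^2 + 3*x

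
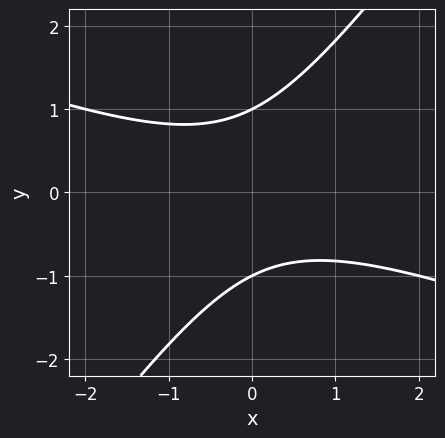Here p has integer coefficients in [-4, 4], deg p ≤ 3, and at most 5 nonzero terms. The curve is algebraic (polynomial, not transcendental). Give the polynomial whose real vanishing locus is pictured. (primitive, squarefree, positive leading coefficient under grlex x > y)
x^2 + 2*x*y - 2*y^2 + 2

Degree: a generic line meets the curve in up to 2 points, so deg p = 2.
Against the integer gridlines: no x-intercept at any integer in the box; among the integer gridlines, it crosses the y-axis at y ∈ {-1, 1}.
Putting this together gives p.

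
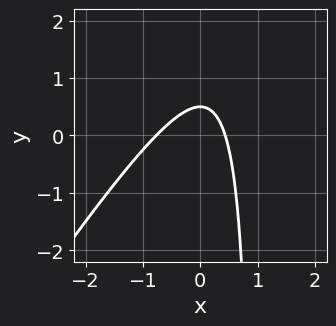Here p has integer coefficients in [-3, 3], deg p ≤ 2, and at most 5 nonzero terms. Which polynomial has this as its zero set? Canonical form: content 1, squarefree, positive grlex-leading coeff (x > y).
3*x^2 - 2*x*y + x + 2*y - 1

1. Degree: the shape is more complex than any degree-1 curve, so deg p = 2.
2. The integer polynomial consistent with all of this is the stated p.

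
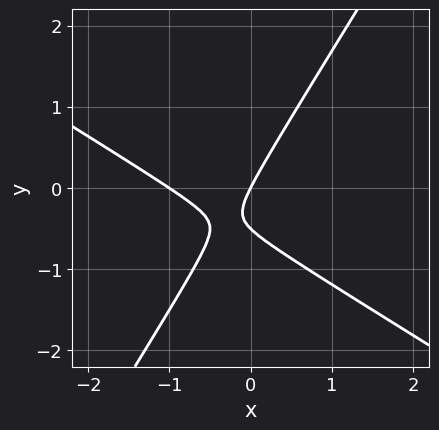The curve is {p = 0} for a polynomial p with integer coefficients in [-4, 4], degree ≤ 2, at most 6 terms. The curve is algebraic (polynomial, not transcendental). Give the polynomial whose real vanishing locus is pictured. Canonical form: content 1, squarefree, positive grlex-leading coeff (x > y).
(a) Degree: no degree-1 curve has this shape, so deg p = 2.
(b) Checking where it meets the axes: one y-axis crossing is at y = 0; among the integer gridlines, it crosses the x-axis at x ∈ {-1, 0}.
(c) Putting this together gives p.

2*x^2 + 2*x*y - 2*y^2 + 2*x - y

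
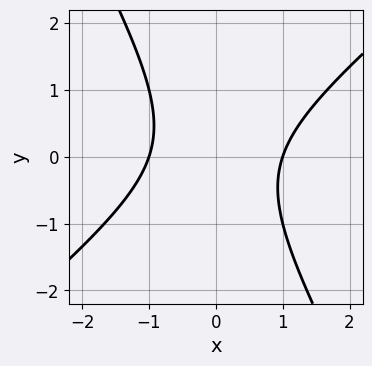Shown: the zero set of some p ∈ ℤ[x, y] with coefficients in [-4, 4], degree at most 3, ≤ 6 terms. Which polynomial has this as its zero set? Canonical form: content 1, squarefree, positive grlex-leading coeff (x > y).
3*x^2 - 2*x*y - 2*y^2 - 3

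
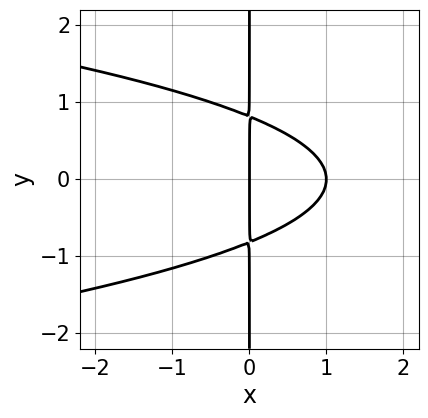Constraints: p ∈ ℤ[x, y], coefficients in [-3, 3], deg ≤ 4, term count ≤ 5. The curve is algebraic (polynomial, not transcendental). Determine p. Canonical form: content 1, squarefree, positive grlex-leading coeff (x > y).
deg p = 3. No degree-2 curve has this shape.
Symmetries: mirror symmetry y ↦ −y ⇒ only even powers of y.
Against the integer gridlines: among the integer gridlines, it crosses the x-axis at x ∈ {0, 1}; the visible y-axis segment lies entirely on the curve.
Fitting integer coefficients to these (and the overall shape) gives p.

3*x*y^2 + 2*x^2 - 2*x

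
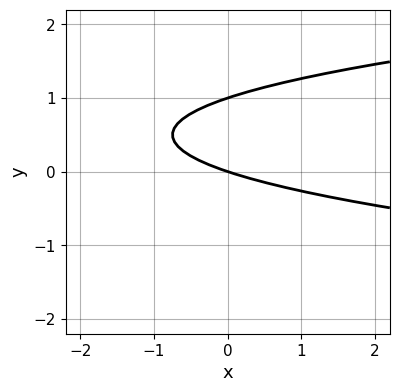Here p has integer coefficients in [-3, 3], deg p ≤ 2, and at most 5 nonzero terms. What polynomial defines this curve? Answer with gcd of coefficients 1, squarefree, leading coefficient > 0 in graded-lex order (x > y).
First, deg p = 2. No degree-1 curve has this shape.
Next, from the visible intercepts: among the integer gridlines, it crosses the y-axis at y ∈ {0, 1}; one x-axis crossing is at x = 0.
Finally, the integer polynomial consistent with all of this is the stated p.

3*y^2 - x - 3*y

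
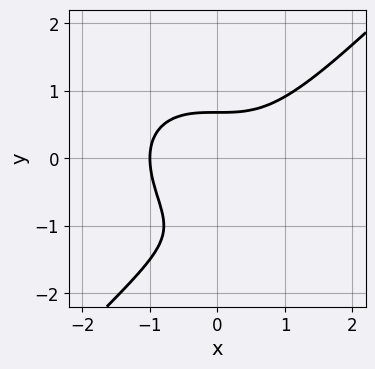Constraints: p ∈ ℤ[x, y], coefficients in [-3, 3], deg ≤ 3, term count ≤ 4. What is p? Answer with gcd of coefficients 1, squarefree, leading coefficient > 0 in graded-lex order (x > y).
1. Degree: a generic line meets the curve in up to 3 points, so deg p = 3.
2. Observable constraints: it crosses the x-axis at the gridline x = -1.
3. Fitting integer coefficients to these (and the overall shape) gives p.

2*x^3 - 2*y^3 - 3*y^2 + 2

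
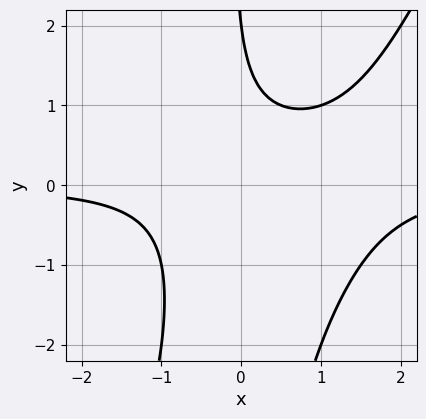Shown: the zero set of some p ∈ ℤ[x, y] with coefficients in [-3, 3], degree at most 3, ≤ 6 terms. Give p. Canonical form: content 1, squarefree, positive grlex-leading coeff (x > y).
2*x^2*y - x*y^2 - 2*x*y - y + 2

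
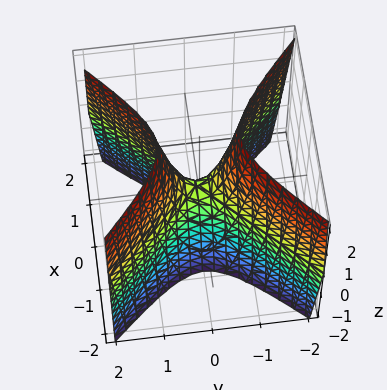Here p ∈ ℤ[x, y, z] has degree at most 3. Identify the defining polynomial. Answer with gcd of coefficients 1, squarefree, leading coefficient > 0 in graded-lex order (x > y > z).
3*x^2 - 3*y^2 + z

Degree: a hyperbolic paraboloid; a quadric, so deg p = 2.
Symmetries: the x ↦ −x reflection is a symmetry, so x appears only in even powers; mirror symmetry y ↦ −y ⇒ only even powers of y.
Against the integer gridlines: it meets the x-axis at x = 0 (among the integer gridlines); one y-axis crossing is at y = 0.
Matching integer coefficients to the picture gives p.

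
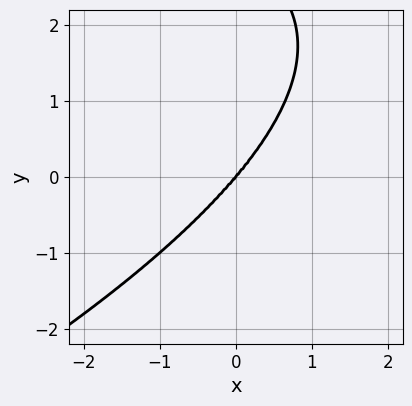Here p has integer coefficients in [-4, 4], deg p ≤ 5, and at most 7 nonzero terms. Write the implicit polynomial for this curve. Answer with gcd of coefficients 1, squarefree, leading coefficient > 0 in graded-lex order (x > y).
1. The degree is 4 — a generic line meets the curve in up to 4 points.
2. Reading off the gridlines: it crosses the y-axis at the gridline y = 0; one x-axis crossing is at x = 0.
3. The integer polynomial consistent with all of this is the stated p.

y^4 + x^3 + x^2*y + 2*x*y^2 - 3*y^3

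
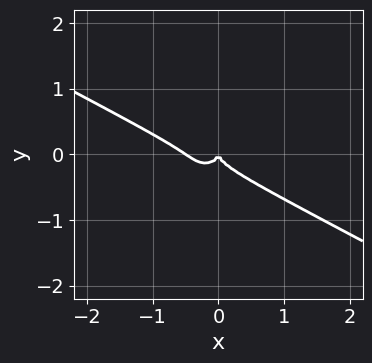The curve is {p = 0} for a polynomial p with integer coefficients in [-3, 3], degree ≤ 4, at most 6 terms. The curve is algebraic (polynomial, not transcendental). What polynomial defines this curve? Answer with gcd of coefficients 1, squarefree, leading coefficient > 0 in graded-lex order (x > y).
Degree: no degree-2 curve has this shape, so deg p = 3.
Checking where it meets the axes: it meets the y-axis at y = 0 (among the integer gridlines); it crosses the x-axis at the gridline x = 0.
Fitting integer coefficients to these (and the overall shape) gives p.

2*x^3 + 3*x^2*y + 3*y^3 + x^2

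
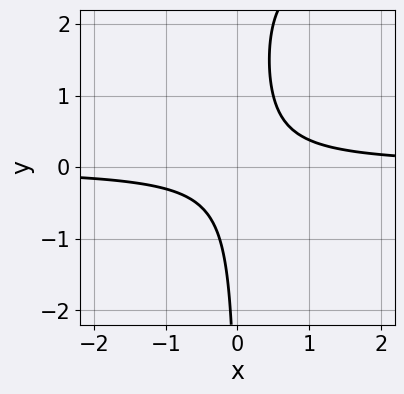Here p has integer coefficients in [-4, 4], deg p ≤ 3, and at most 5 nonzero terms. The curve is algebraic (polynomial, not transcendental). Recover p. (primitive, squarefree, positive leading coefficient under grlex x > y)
First, the degree is 3 — no degree-2 curve has this shape.
Next, reading off the gridlines: it misses every integer gridline on the x-axis; the curve avoids every integer y-axis point in the box.
Finally, solving for integer coefficients yields p as stated.

x*y^2 - 3*x*y + 1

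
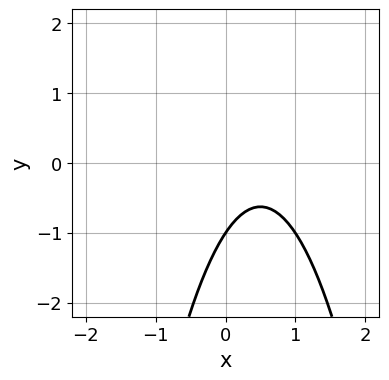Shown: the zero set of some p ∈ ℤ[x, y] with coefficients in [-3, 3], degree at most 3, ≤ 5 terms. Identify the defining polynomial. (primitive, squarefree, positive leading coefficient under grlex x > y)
Degree: a generic line meets the curve in up to 2 points, so deg p = 2.
Checking where it meets the axes: it crosses the y-axis at the gridline y = -1; the curve avoids every integer x-axis point in the box.
Assembling these constraints gives the stated polynomial.

3*x^2 - 3*x + 2*y + 2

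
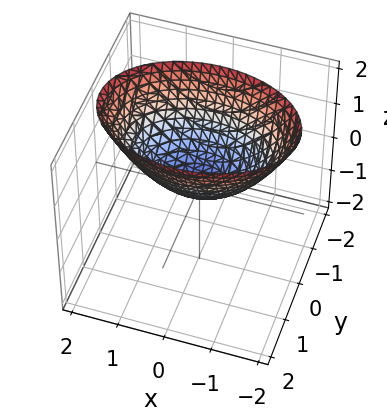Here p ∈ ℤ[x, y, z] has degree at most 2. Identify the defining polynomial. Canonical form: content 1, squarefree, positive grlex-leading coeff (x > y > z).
First, the degree is 2 — a paraboloid; a quadric.
Then, symmetries: it's symmetric under x → −x, forcing even powers of x; the y ↦ −y reflection is a symmetry, so y appears only in even powers.
Then, observable constraints: one y-axis crossing is at y = 0; one z-axis crossing is at z = 0; it crosses the x-axis at the gridline x = 0.
Finally, these observations pin down the coefficients.

x^2 + 2*y^2 - 2*z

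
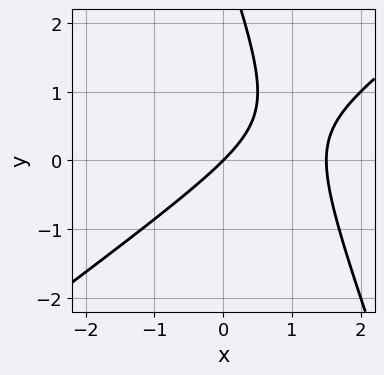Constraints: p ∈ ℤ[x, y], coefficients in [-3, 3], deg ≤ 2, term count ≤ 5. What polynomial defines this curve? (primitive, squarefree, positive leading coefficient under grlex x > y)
First, deg p = 2. No degree-1 curve has this shape.
Next, from the visible intercepts: it meets the y-axis at y = 0 (among the integer gridlines); it meets the x-axis at x = 0 (among the integer gridlines).
Finally, fitting integer coefficients to these (and the overall shape) gives p.

2*x^2 - 2*x*y - y^2 - 3*x + 3*y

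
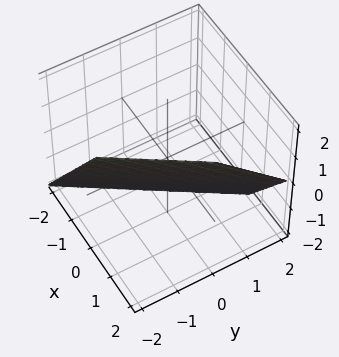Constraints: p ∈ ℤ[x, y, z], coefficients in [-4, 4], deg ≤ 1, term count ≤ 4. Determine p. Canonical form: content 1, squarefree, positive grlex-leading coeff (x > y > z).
3*x - 2*y - 2*z - 2

1. Degree: the surface is flat (a plane), so deg p = 1.
2. Checking where it meets the axes: it meets the z-axis at z = -1 (among the integer gridlines); one y-axis crossing is at y = -1.
3. Matching integer coefficients to the picture gives p.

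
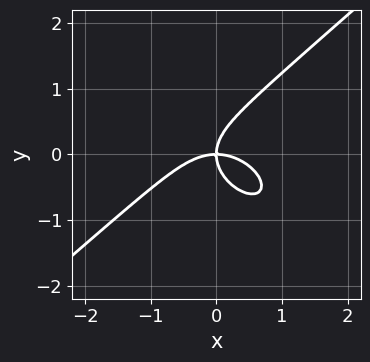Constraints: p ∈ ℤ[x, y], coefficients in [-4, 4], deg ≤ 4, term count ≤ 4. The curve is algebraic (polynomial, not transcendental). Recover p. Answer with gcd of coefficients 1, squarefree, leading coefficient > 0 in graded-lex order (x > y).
Degree: the shape is more complex than any degree-2 curve, so deg p = 3.
Against the integer gridlines: it meets the y-axis at y = 0 (among the integer gridlines); it meets the x-axis at x = 0 (among the integer gridlines).
Solving for integer coefficients yields p as stated.

2*x^3 - 3*y^3 + 3*x*y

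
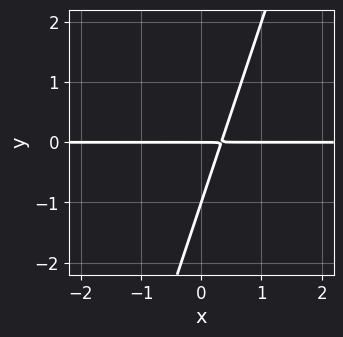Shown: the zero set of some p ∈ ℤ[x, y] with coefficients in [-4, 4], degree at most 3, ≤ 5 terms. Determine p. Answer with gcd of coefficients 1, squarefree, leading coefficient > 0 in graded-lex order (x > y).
(a) The degree is 2 — a generic line meets the curve in up to 2 points.
(b) Against the integer gridlines: the visible x-axis segment lies entirely on the curve; among the integer gridlines, it crosses the y-axis at y ∈ {-1, 0}.
(c) Matching integer coefficients to the picture gives p.

3*x*y - y^2 - y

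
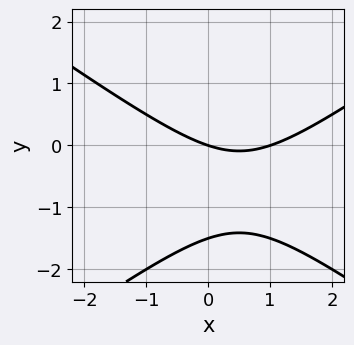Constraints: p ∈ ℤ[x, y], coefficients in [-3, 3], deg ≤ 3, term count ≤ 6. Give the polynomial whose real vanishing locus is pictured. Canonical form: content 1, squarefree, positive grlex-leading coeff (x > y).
1. Degree: a generic line meets the curve in up to 2 points, so deg p = 2.
2. Checking where it meets the axes: the x-axis gridline crossings are at x ∈ {0, 1}; it meets the y-axis at y = 0 (among the integer gridlines).
3. Matching integer coefficients to the picture gives p.

x^2 - 2*y^2 - x - 3*y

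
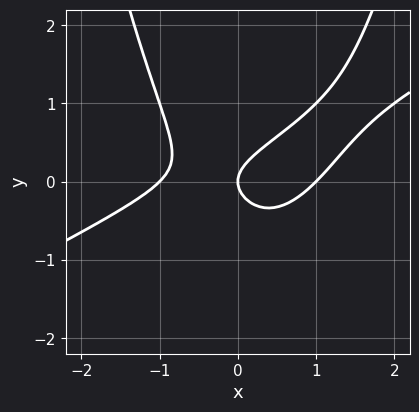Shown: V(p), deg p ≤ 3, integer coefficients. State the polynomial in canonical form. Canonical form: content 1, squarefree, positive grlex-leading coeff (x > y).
x^3 - 2*x^2*y + 2*y^2 - x

First, degree: no degree-2 curve has this shape, so deg p = 3.
Then, observable constraints: one y-axis crossing is at y = 0; the x-axis gridline crossings are at x ∈ {-1, 0, 1}.
Finally, assembling these constraints gives the stated polynomial.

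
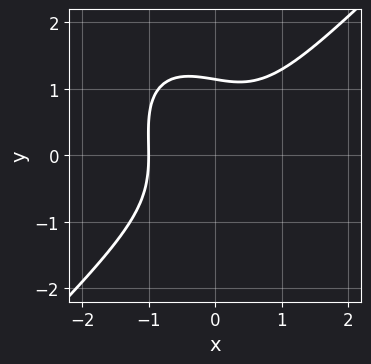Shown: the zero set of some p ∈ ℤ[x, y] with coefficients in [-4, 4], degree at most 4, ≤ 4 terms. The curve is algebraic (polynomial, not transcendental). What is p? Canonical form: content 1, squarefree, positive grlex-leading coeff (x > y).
(a) Degree: a generic line meets the curve in up to 3 points, so deg p = 3.
(b) Reading off the gridlines: one x-axis crossing is at x = -1.
(c) Solving for integer coefficients yields p as stated.

3*x^3 - x*y^2 - 2*y^3 + 3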